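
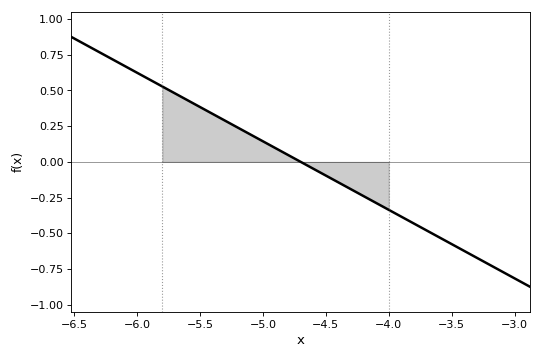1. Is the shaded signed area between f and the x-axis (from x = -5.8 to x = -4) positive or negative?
positive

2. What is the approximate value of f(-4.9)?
0.1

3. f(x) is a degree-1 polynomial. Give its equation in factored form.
y = -0.48(x + 4.7)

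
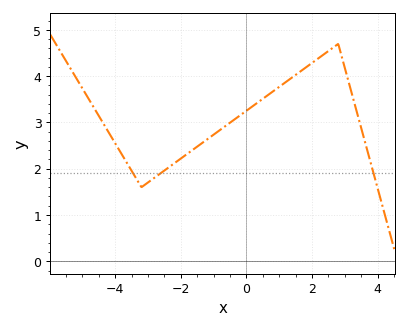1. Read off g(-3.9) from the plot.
2.43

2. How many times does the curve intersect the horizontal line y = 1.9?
3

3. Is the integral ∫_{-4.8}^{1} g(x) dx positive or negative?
positive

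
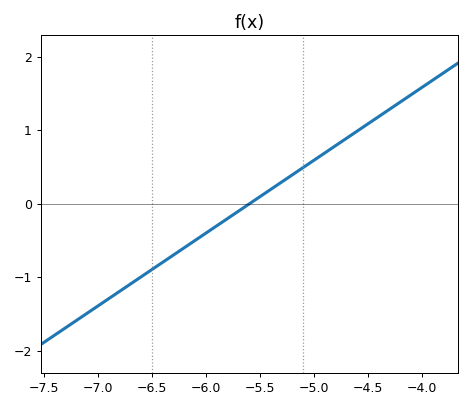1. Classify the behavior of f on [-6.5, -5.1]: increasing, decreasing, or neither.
increasing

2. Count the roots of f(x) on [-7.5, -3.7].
1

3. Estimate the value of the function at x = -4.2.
1.39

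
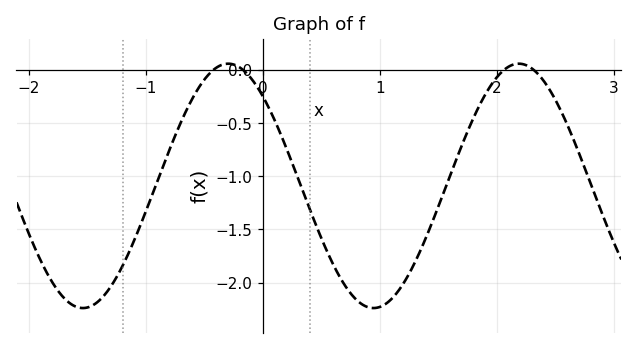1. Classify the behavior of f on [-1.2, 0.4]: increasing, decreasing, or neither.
neither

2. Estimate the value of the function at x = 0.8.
-2.16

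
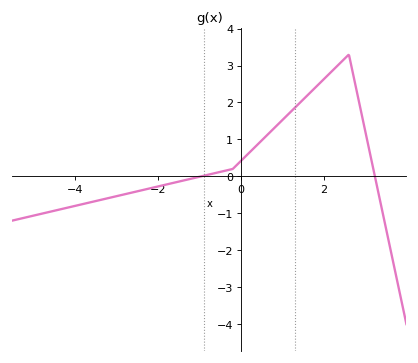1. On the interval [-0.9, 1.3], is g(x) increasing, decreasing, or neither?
increasing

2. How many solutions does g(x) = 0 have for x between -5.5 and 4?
2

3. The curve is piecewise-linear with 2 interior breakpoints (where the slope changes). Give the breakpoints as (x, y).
(-0.2, 0.2); (2.6, 3.3)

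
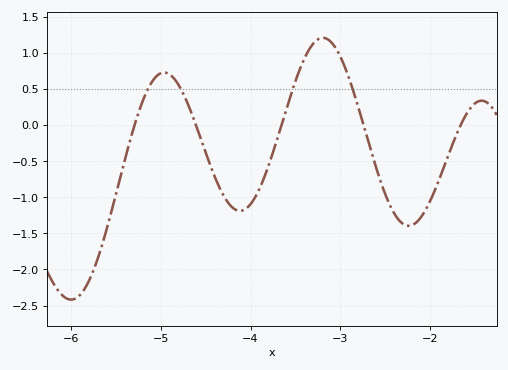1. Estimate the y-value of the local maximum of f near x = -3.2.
1.21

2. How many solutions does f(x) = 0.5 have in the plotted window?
4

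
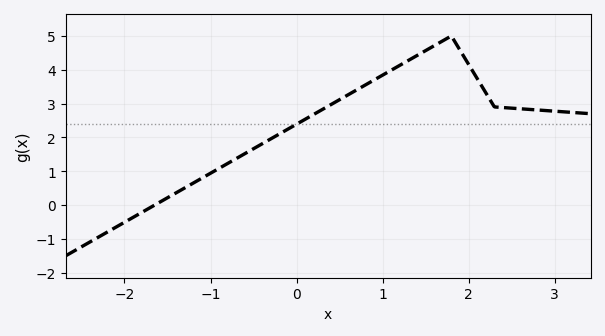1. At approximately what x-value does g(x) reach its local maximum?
1.8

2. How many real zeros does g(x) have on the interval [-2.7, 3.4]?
1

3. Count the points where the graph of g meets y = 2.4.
1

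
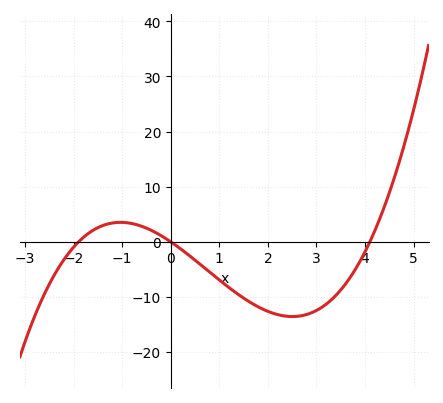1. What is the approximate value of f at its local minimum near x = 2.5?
-13.6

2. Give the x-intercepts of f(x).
-1.9, 0, 4.1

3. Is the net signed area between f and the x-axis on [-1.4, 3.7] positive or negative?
negative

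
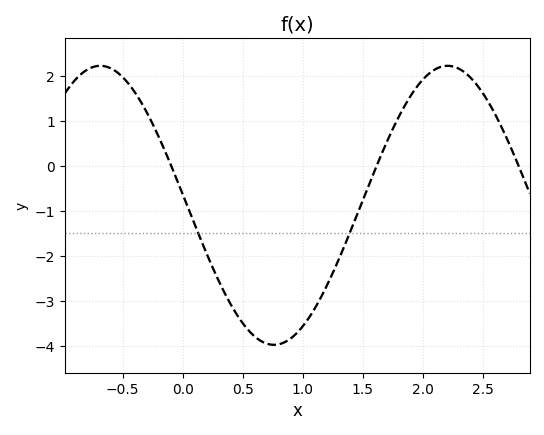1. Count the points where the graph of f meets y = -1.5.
2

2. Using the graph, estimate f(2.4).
2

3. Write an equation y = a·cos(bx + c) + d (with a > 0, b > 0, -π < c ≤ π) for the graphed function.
y = 3.1cos(2.2x + 1.5) - 0.88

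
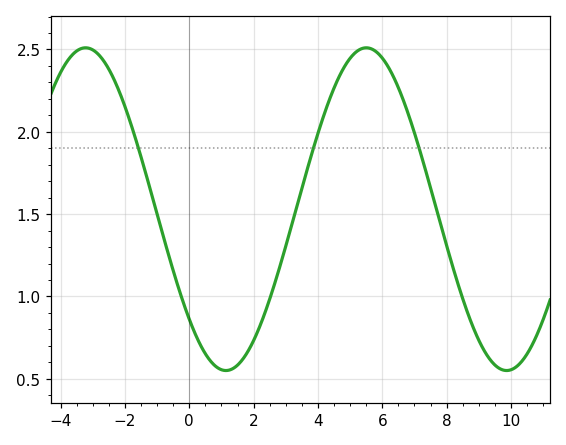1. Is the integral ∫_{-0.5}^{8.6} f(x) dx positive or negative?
positive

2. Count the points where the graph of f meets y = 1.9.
3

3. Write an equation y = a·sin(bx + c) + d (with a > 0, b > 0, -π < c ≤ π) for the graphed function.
y = 0.98sin(0.72x - 2.39) + 1.53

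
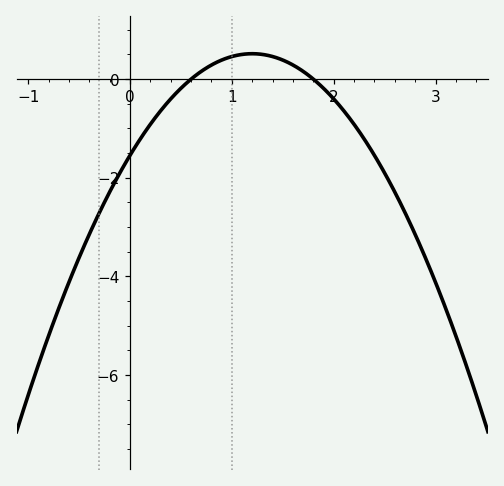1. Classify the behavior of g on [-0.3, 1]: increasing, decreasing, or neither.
increasing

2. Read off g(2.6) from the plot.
-2.29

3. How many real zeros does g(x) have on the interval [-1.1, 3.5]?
2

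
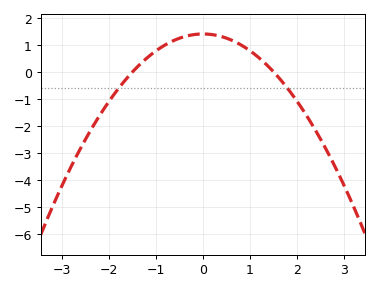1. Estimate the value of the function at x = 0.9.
0.9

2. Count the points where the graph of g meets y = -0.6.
2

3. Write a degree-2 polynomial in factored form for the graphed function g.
y = -0.62(x + 1.5)(x - 1.5)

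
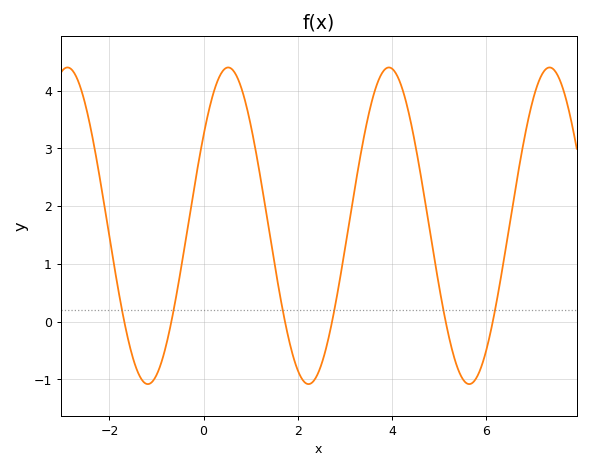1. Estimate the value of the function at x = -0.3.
1.8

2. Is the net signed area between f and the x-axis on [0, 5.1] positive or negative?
positive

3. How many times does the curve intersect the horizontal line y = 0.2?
6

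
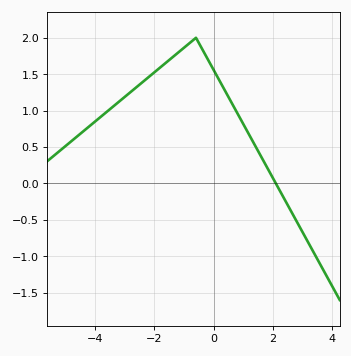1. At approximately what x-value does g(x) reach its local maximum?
-0.6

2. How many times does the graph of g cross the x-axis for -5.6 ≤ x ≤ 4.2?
1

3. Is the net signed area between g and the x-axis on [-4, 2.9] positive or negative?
positive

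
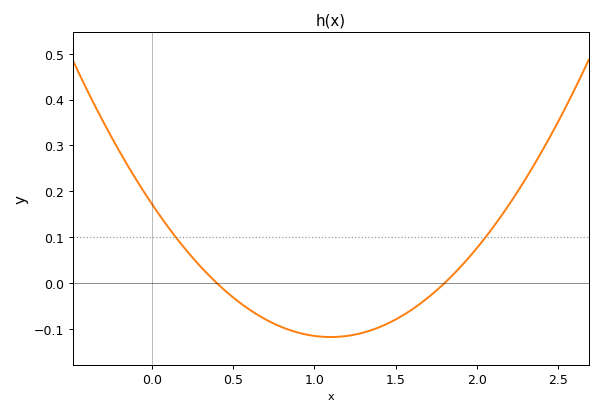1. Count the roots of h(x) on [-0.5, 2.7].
2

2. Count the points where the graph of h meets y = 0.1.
2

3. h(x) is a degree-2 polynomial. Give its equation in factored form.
y = 0.24(x - 0.4)(x - 1.8)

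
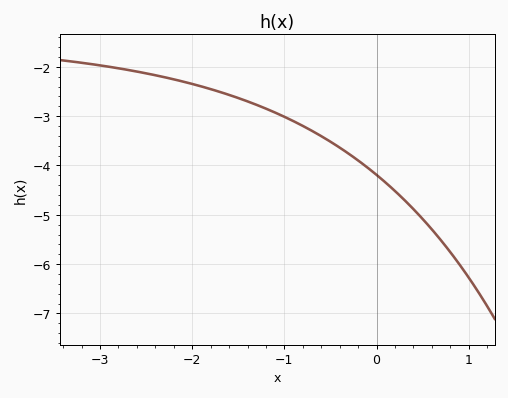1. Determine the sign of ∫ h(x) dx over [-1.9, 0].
negative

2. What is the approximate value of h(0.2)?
-4.5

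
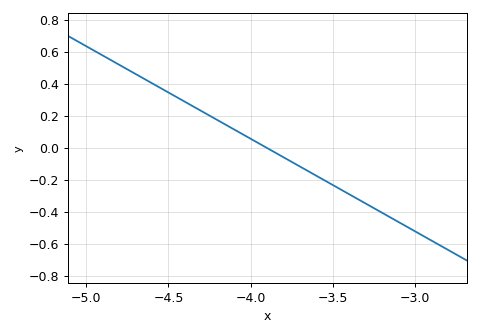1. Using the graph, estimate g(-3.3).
-0.34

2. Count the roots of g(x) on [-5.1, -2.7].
1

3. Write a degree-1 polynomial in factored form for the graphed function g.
y = -0.58(x + 3.9)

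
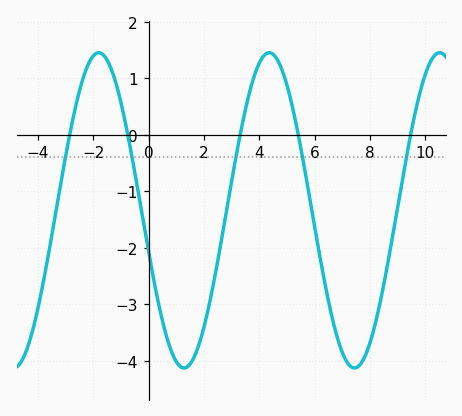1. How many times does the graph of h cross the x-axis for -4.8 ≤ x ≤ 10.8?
5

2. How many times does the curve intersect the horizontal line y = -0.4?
5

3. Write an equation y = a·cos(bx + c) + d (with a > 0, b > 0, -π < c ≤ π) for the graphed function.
y = 2.79cos(1x + 1.8) - 1.34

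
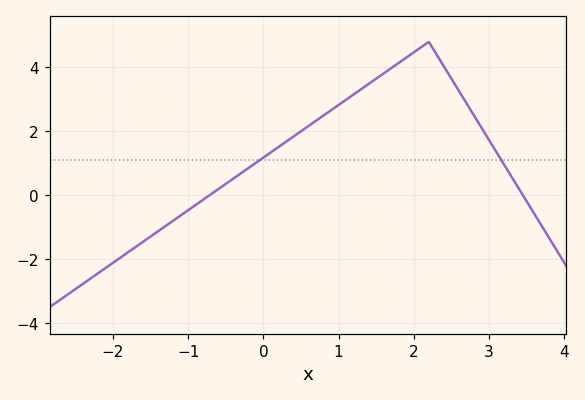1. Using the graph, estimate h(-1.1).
-0.6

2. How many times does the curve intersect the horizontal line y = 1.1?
2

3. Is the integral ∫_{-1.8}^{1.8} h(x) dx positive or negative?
positive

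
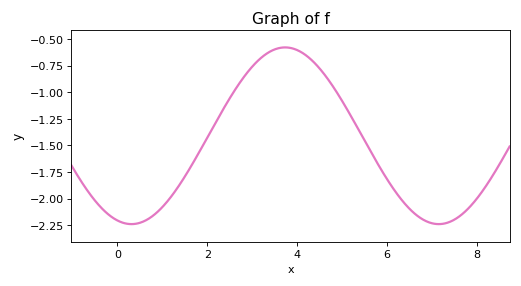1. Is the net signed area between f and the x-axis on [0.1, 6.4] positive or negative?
negative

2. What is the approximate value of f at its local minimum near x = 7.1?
-2.24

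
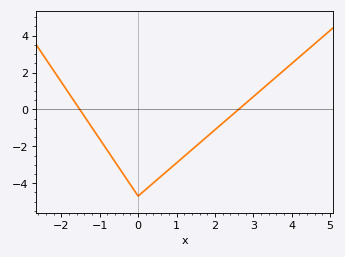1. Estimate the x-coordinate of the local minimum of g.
0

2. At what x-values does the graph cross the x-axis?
-1.6, 2.6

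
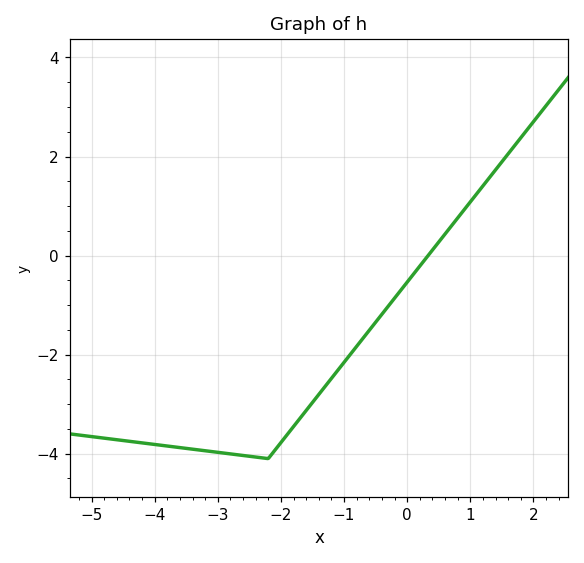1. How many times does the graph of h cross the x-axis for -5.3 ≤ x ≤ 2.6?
1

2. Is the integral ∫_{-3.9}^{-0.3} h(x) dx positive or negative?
negative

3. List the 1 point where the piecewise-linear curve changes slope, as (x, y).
(-2.2, -4.1)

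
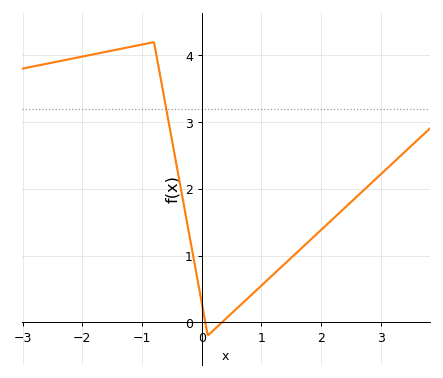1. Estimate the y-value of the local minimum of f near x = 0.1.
-0.2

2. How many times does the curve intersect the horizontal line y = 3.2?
1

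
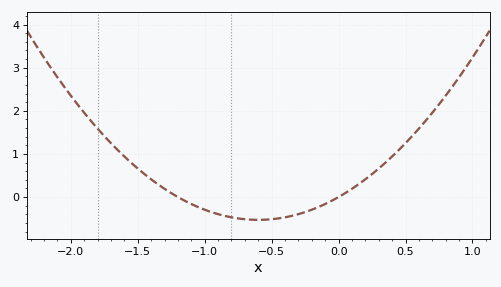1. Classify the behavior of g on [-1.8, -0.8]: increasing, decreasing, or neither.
decreasing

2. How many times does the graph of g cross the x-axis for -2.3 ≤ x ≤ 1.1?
2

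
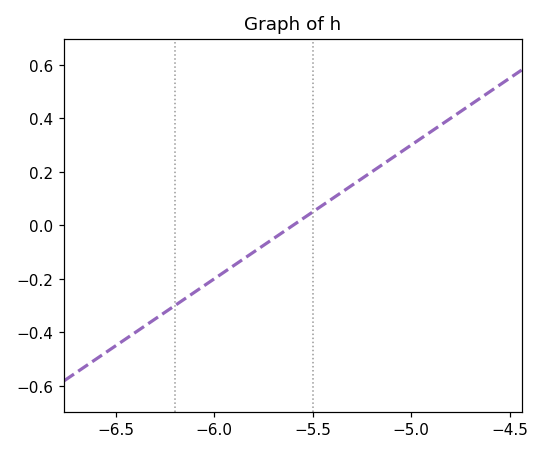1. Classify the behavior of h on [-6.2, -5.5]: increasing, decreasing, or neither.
increasing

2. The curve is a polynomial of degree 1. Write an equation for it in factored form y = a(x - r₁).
y = 0.5(x + 5.6)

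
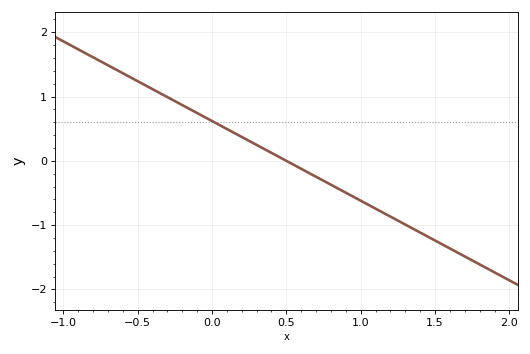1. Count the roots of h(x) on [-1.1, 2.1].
1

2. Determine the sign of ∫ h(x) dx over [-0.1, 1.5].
negative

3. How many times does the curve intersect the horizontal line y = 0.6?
1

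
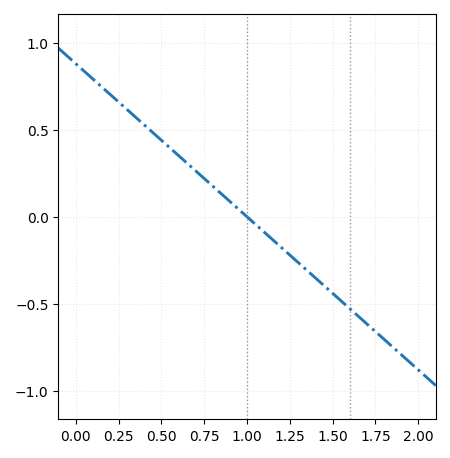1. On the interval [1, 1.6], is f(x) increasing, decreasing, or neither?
decreasing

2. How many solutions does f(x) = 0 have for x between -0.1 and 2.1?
1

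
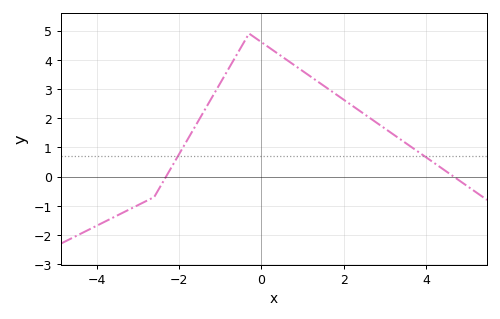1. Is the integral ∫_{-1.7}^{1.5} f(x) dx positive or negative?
positive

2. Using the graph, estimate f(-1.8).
1.2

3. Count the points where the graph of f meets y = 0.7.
2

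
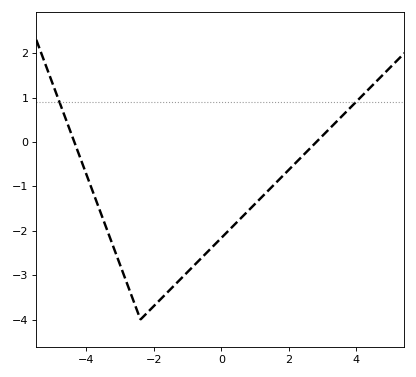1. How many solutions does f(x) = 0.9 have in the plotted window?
2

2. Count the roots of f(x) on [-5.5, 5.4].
2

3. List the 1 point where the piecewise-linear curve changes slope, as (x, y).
(-2.4, -4)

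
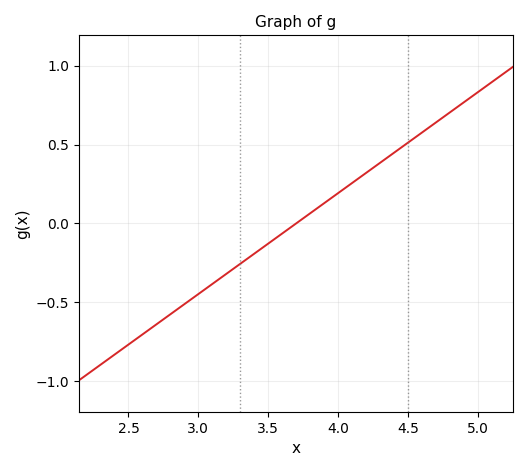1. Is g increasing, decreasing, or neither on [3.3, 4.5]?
increasing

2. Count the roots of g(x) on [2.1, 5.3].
1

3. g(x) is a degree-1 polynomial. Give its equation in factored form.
y = 0.64(x - 3.7)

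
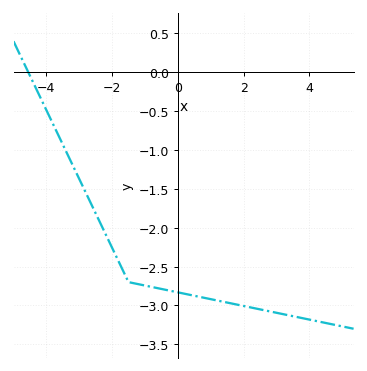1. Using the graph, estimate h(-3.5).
-0.927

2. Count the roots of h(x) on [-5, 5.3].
1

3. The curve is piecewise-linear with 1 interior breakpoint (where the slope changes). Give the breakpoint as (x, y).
(-1.5, -2.7)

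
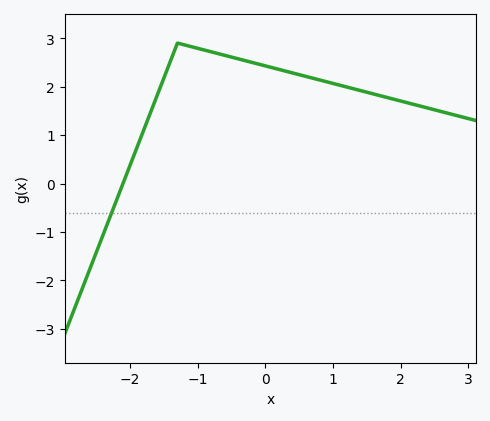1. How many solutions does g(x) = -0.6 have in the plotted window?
1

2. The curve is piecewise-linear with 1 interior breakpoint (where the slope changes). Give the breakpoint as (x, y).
(-1.3, 2.9)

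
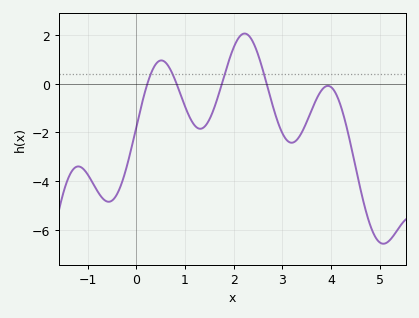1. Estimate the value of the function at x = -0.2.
-3.43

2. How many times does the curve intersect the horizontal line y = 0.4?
4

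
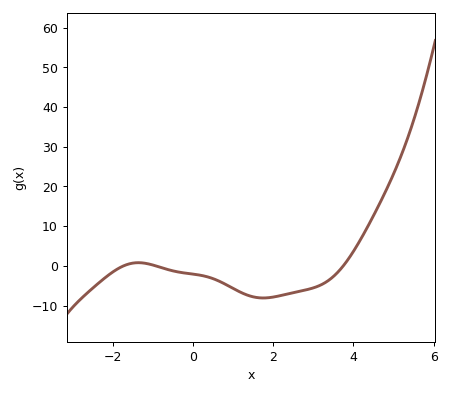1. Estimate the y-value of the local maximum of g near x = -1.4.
1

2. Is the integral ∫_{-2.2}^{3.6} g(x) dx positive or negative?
negative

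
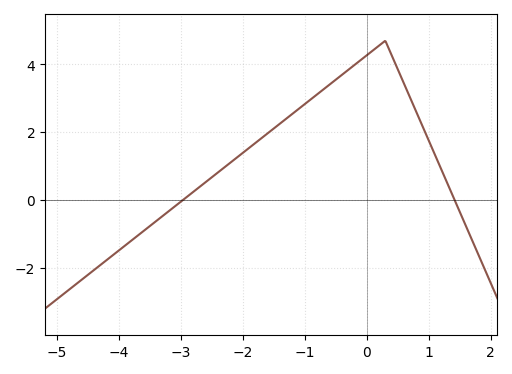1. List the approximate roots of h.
-2.97, 1.42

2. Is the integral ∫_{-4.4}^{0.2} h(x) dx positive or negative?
positive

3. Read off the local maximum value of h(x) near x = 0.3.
4.7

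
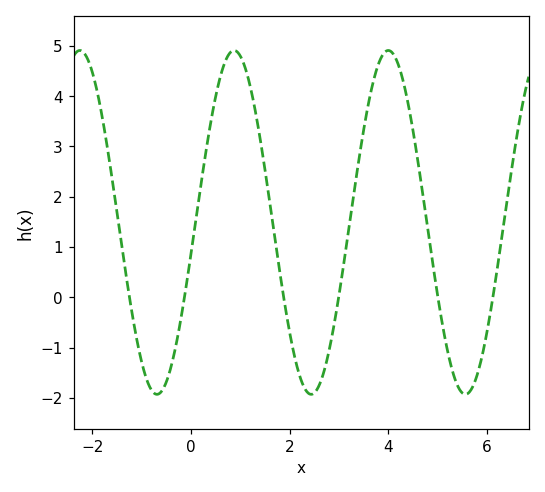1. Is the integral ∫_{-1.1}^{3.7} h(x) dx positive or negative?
positive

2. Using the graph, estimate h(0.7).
4.7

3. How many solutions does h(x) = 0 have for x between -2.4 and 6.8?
6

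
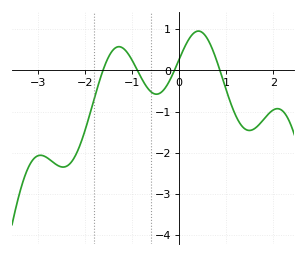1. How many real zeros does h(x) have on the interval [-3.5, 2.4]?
4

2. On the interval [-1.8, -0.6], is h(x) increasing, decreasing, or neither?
neither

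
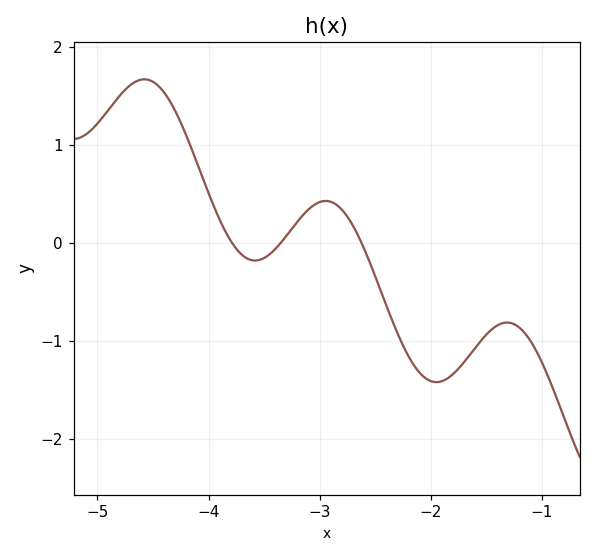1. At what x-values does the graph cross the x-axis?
-3.79, -3.35, -2.62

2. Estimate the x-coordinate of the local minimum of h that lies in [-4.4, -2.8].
-3.58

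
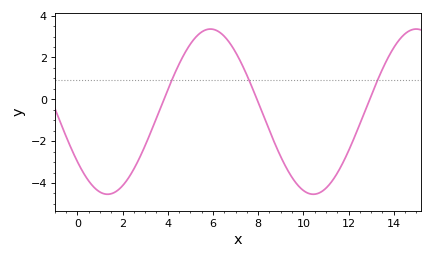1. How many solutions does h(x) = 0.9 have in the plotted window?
3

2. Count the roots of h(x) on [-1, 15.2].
3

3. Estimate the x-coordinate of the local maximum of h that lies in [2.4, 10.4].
5.8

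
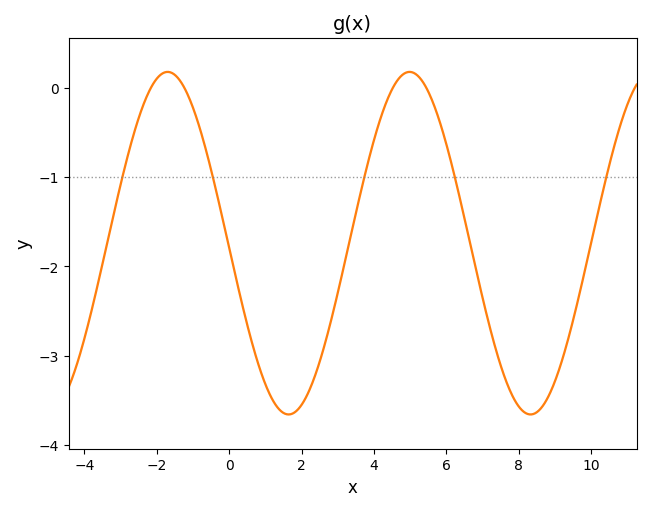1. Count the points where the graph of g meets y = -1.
5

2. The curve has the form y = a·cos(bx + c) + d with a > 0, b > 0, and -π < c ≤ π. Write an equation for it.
y = 1.92cos(0.94x + 1.6) - 1.74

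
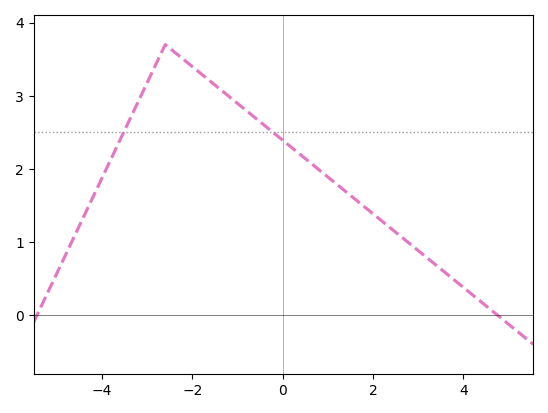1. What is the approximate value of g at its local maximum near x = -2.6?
3.7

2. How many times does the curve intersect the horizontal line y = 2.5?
2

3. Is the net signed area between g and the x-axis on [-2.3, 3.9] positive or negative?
positive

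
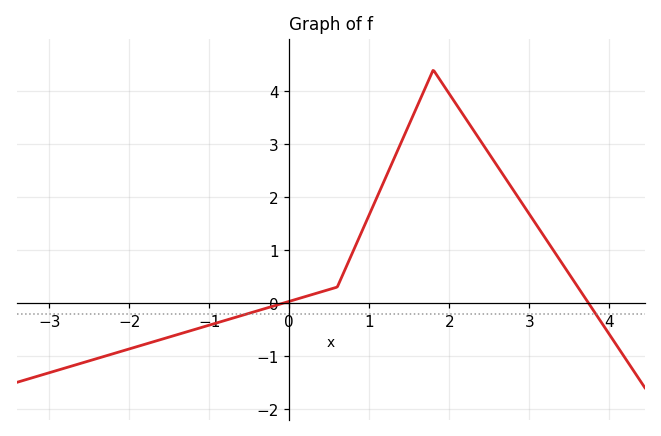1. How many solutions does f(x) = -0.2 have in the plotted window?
2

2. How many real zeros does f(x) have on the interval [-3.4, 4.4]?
2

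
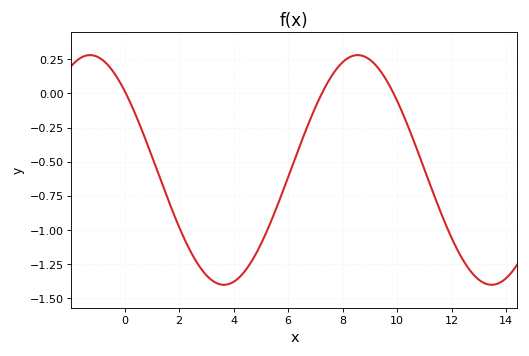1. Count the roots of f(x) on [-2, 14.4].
3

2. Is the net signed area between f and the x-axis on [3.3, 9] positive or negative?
negative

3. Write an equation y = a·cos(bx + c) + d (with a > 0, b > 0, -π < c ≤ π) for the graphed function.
y = 0.84cos(0.64x + 0.81) - 0.56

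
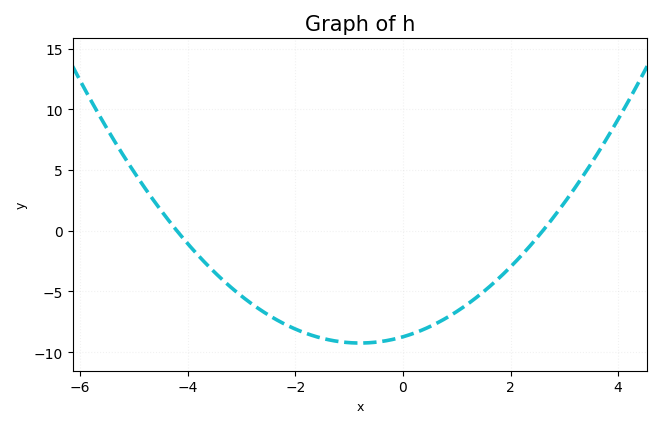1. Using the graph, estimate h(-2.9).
-5.72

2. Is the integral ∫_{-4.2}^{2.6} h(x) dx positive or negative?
negative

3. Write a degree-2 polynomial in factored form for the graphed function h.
y = 0.8(x + 4.2)(x - 2.6)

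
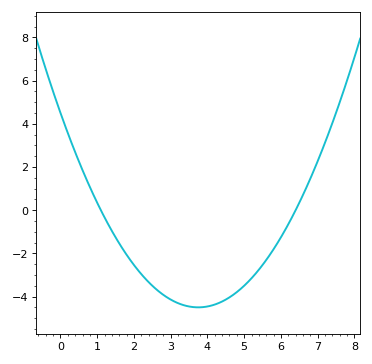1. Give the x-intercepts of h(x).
1.2, 6.4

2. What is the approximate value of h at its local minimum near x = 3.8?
-4.4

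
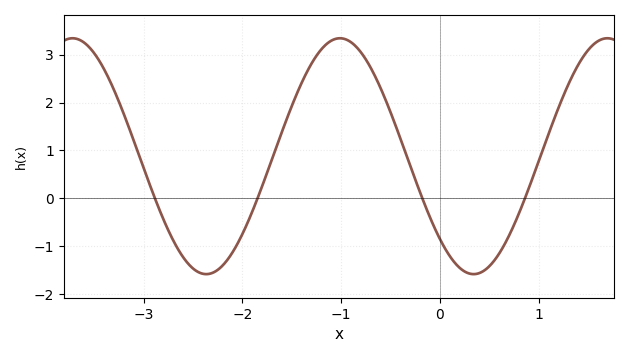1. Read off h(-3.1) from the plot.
1.2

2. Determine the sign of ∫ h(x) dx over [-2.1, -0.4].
positive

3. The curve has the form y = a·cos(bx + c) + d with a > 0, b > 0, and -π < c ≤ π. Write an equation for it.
y = 2.46cos(2.3x + 2.3) + 0.88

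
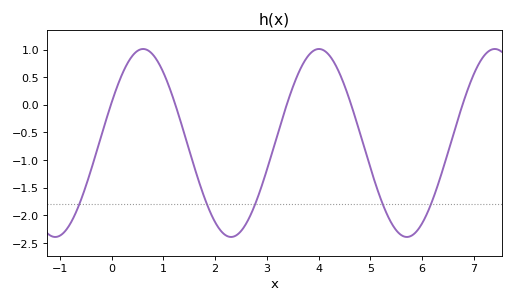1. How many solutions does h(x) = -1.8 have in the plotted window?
5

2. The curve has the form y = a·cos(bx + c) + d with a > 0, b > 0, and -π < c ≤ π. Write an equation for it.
y = 1.7cos(1.9x - 1.1) - 0.69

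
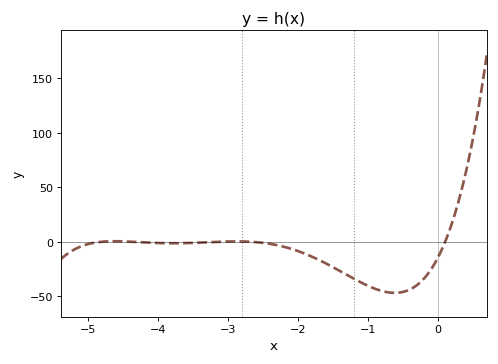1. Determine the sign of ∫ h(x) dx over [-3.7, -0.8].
negative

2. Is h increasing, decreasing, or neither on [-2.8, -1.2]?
decreasing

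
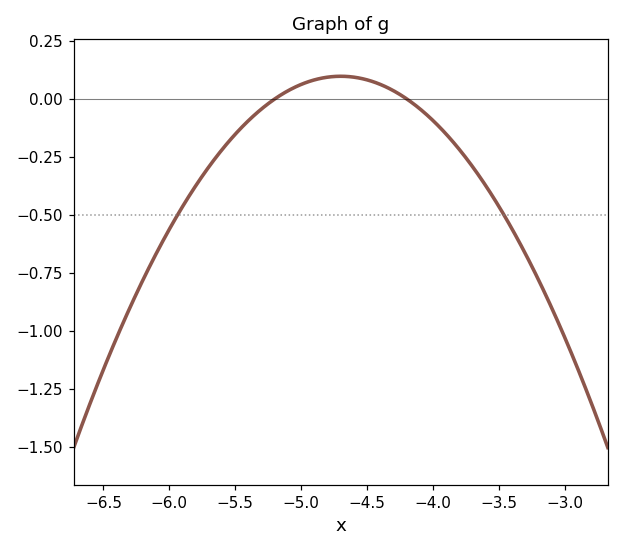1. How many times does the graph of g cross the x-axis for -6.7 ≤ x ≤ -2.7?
2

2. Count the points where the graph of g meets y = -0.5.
2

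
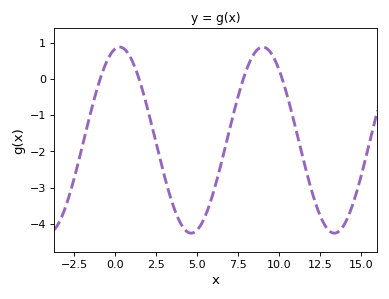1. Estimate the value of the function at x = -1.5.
-0.927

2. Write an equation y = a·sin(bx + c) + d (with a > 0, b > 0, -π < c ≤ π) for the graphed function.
y = 2.57sin(0.72x + 1.38) - 1.69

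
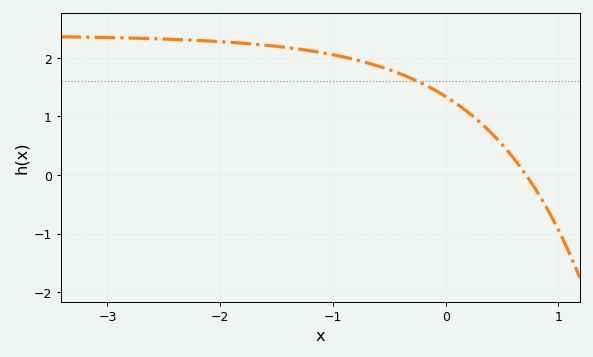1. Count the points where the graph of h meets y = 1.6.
1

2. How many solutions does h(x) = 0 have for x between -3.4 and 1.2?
1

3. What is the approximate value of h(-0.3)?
1.6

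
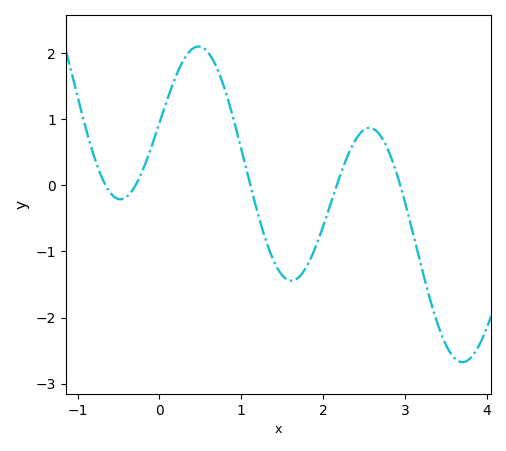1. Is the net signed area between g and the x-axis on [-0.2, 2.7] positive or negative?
positive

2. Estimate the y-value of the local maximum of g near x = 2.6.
0.868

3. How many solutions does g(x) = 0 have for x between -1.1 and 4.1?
5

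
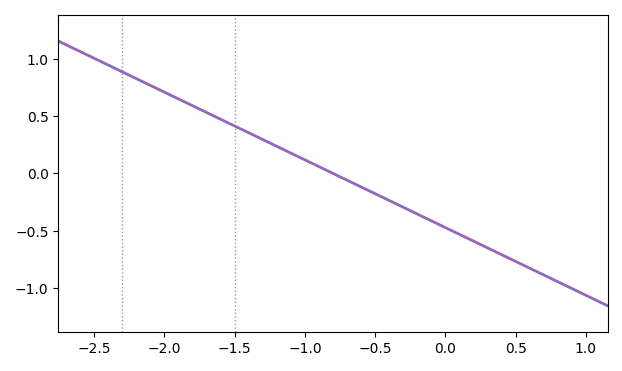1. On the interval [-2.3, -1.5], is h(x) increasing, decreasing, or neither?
decreasing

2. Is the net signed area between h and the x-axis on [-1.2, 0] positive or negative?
negative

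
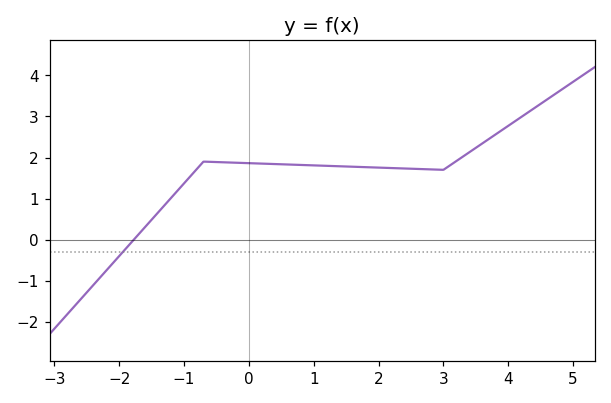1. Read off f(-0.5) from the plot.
1.9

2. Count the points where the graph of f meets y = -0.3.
1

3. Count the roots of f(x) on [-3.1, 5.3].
1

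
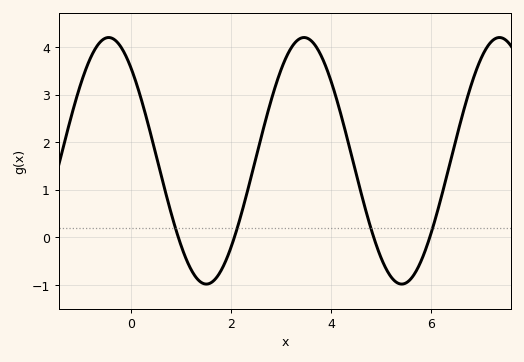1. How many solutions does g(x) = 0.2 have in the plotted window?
4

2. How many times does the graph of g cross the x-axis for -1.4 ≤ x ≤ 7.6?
4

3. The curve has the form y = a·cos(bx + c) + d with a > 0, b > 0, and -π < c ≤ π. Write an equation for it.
y = 2.59cos(1.61x + 0.712) + 1.61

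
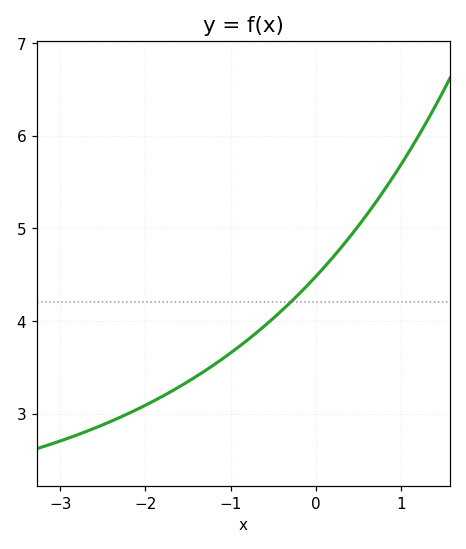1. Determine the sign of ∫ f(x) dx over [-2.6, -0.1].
positive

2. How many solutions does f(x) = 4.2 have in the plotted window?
1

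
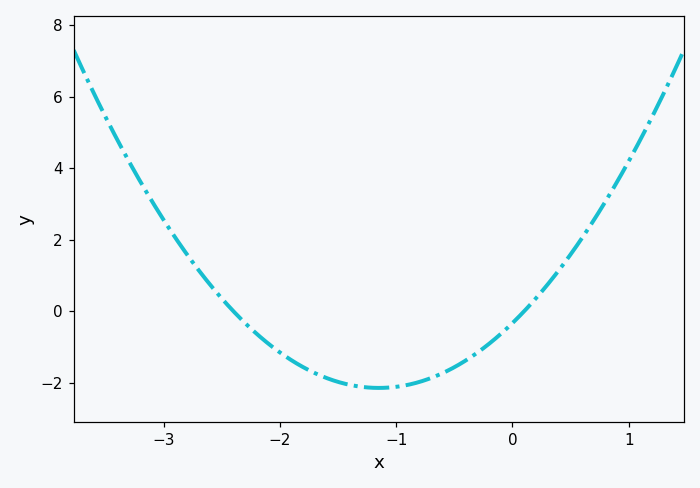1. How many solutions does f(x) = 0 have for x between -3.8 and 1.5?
2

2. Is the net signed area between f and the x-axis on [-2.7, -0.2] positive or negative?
negative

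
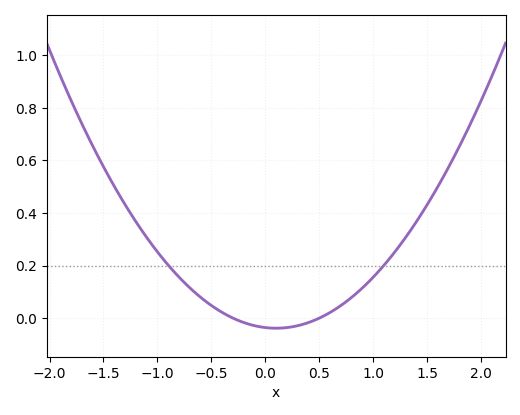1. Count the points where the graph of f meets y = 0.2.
2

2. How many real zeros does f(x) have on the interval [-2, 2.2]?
2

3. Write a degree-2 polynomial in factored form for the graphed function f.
y = 0.24(x + 0.3)(x - 0.5)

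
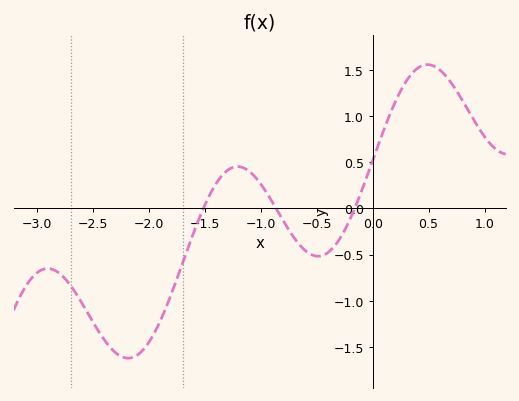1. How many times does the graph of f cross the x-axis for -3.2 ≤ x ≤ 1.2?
3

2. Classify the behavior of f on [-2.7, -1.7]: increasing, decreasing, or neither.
neither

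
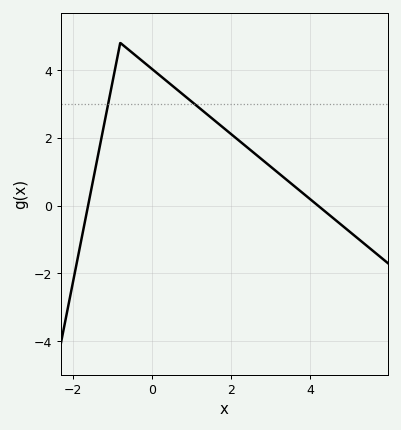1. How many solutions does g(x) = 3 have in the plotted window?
2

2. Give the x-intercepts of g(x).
-1.6, 4.2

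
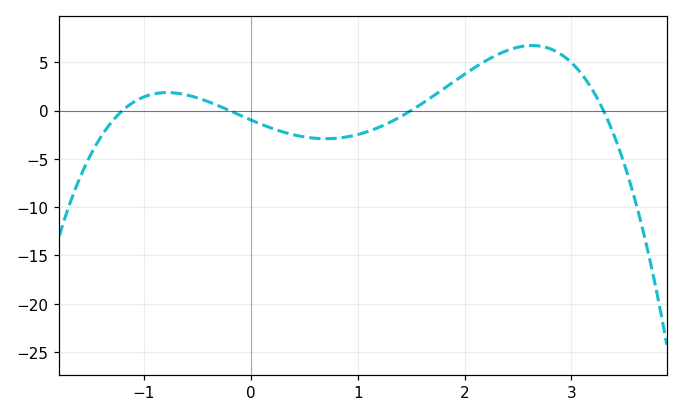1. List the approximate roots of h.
-1.2, -0.2, 1.5, 3.3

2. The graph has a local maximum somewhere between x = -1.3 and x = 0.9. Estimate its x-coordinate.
-0.784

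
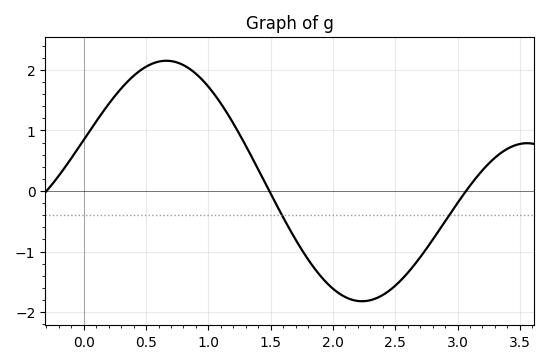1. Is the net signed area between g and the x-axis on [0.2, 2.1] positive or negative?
positive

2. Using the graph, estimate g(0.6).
2.14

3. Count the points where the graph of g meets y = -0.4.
2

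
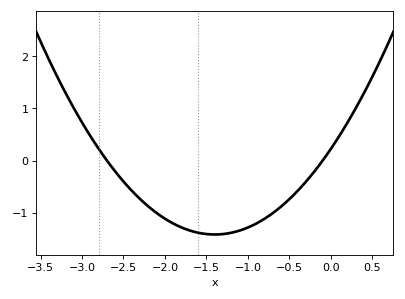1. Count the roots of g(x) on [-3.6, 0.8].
2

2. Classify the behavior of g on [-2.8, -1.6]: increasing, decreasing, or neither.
decreasing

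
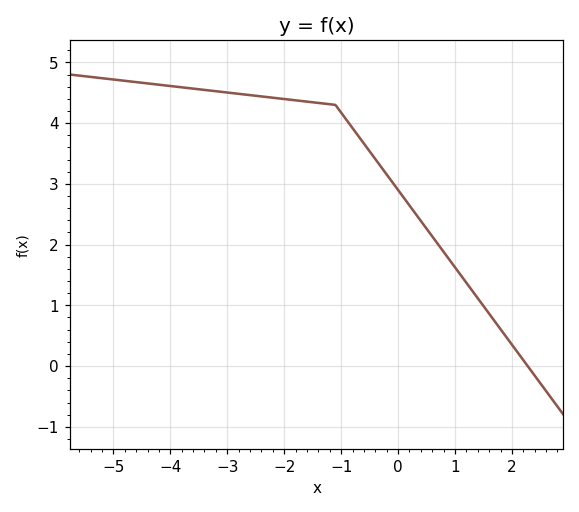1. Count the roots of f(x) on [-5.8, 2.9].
1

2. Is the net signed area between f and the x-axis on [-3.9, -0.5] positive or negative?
positive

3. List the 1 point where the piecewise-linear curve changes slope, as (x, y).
(-1.1, 4.3)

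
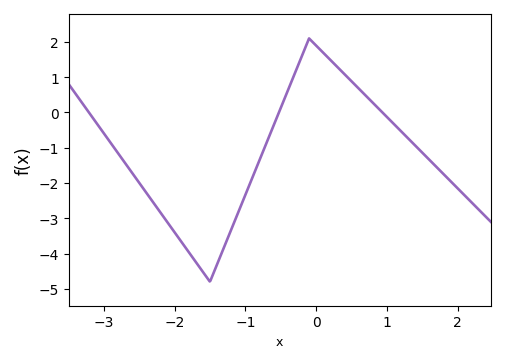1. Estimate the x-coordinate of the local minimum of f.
-1.5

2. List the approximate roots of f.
-3.21, -0.526, 0.938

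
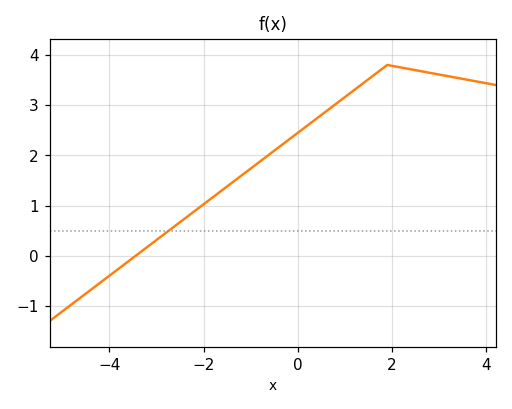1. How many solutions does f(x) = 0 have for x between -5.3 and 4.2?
1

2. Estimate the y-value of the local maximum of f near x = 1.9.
3.8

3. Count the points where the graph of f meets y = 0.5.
1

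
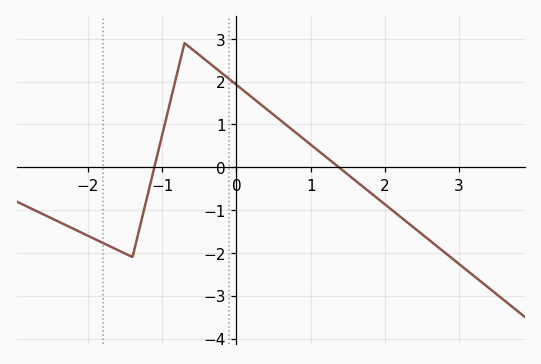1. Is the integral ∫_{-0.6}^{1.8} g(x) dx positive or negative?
positive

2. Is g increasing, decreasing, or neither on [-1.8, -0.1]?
neither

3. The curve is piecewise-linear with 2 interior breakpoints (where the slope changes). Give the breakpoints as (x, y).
(-1.4, -2.1); (-0.7, 2.9)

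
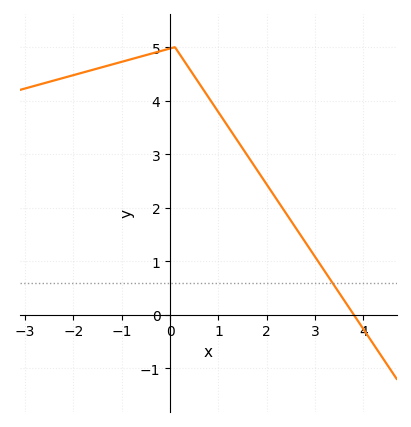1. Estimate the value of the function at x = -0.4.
4.9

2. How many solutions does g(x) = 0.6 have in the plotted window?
1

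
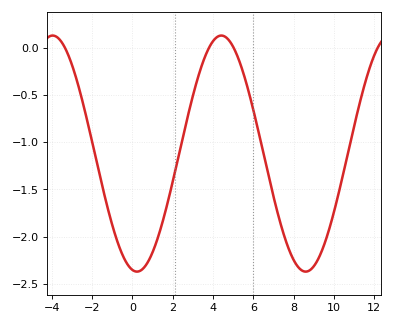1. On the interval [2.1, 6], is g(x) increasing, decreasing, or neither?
neither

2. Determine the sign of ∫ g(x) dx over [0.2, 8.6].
negative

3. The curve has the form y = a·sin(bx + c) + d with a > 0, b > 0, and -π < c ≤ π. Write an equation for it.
y = 1.25sin(0.75x - 1.7) - 1.12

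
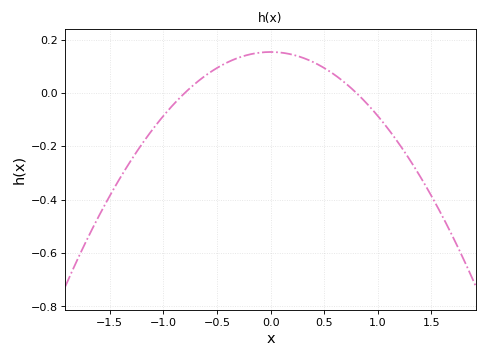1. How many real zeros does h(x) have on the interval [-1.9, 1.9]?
2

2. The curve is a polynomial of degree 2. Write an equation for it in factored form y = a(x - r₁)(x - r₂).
y = -0.24(x + 0.8)(x - 0.8)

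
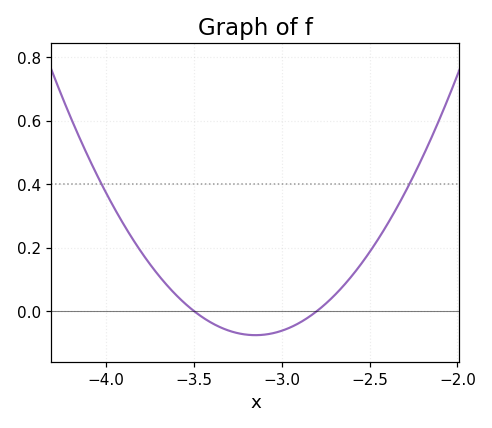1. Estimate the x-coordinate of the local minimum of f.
-3.15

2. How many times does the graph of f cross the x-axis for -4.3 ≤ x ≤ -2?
2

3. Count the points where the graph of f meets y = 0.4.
2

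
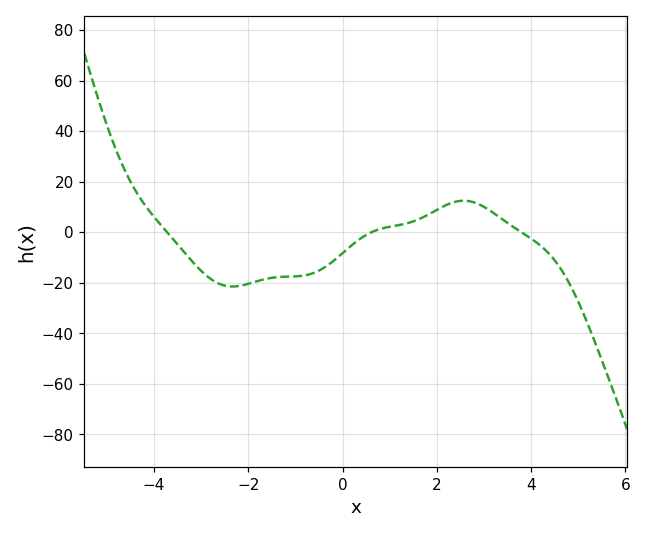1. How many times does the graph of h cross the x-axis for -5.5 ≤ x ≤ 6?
3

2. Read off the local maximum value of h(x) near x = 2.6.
12.5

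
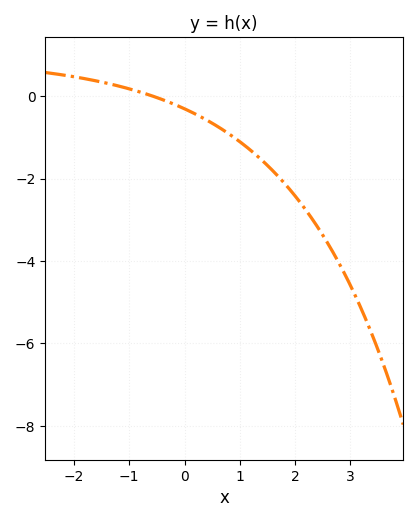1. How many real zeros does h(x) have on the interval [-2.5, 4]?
1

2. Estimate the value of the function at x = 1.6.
-1.82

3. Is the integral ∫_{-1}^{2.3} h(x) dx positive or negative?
negative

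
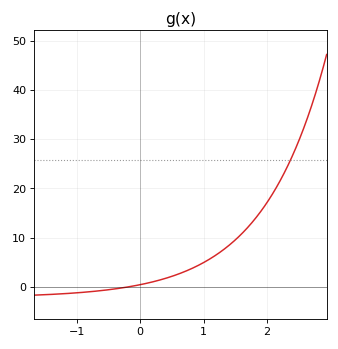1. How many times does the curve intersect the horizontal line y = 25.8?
1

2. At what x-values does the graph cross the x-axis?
-0.175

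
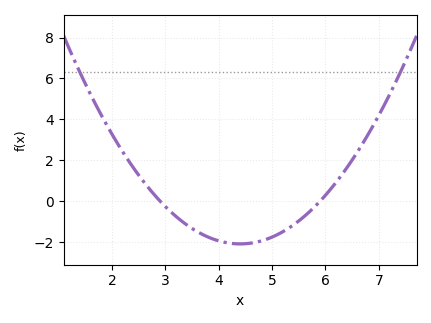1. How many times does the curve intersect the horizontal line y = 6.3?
2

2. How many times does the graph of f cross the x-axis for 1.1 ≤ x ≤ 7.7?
2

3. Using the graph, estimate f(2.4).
1.63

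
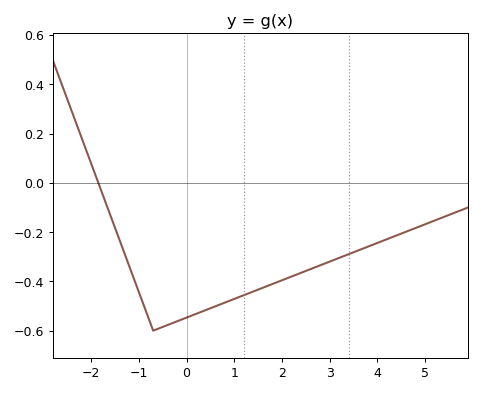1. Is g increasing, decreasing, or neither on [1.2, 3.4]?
increasing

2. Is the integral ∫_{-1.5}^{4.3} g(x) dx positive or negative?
negative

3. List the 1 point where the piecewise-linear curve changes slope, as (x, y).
(-0.7, -0.6)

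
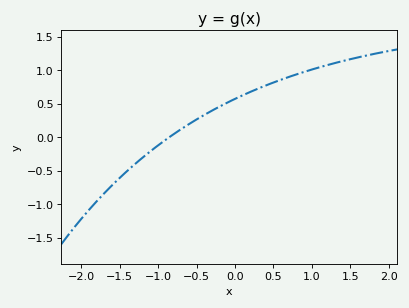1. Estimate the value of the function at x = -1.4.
-0.5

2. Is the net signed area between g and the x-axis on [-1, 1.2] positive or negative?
positive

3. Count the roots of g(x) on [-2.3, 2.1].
1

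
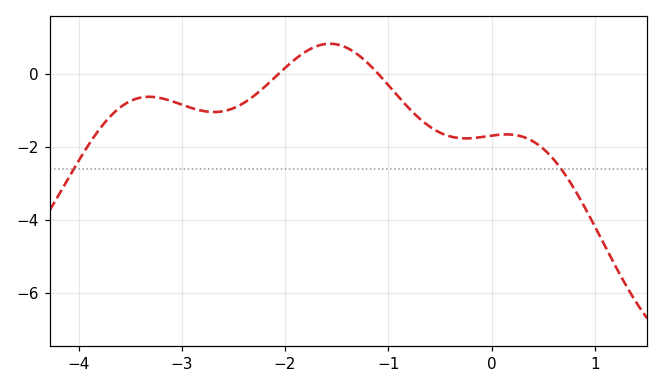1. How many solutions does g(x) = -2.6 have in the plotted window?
2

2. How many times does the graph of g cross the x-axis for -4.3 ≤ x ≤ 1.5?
2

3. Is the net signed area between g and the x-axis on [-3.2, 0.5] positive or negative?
negative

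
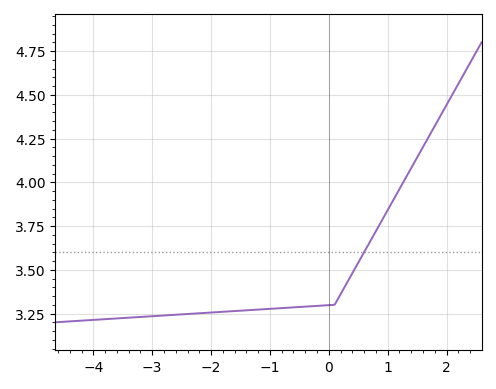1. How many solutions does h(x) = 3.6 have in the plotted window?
1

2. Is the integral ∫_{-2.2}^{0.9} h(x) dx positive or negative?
positive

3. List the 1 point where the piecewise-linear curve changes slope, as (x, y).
(0.1, 3.3)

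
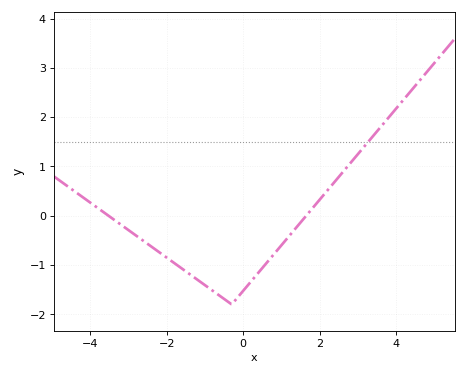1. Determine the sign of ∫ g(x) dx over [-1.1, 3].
negative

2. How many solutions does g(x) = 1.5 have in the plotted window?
1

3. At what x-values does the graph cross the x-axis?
-3.6, 1.6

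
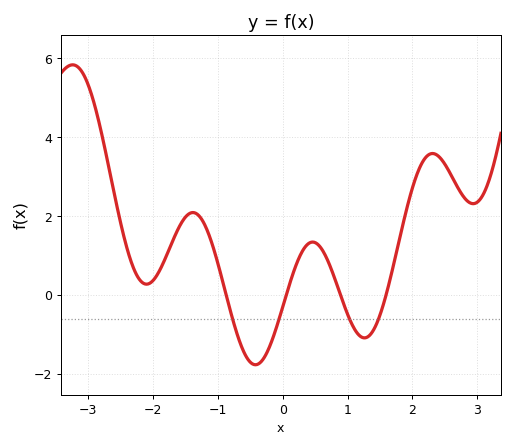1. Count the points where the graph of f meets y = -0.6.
4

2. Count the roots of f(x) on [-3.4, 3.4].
4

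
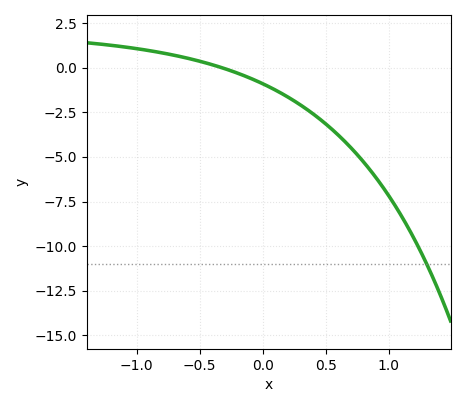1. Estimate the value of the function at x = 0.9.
-6.2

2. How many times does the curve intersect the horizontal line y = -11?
1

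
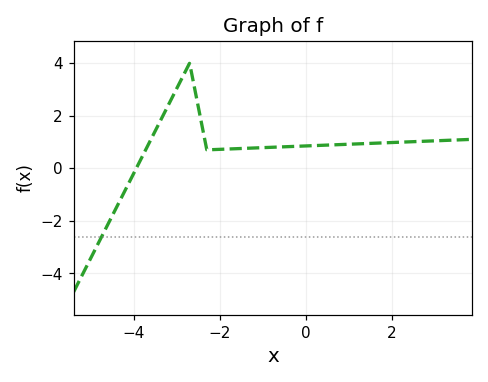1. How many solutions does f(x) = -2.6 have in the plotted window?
1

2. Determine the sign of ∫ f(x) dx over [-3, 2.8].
positive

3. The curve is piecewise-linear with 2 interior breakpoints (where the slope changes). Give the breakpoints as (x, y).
(-2.7, 4); (-2.3, 0.7)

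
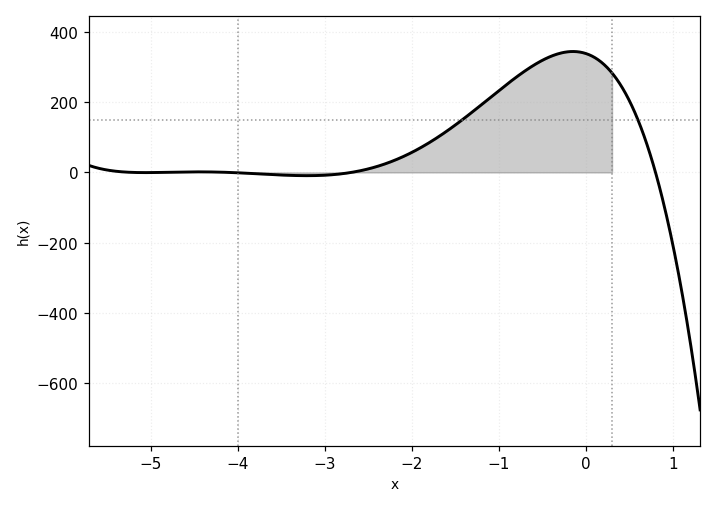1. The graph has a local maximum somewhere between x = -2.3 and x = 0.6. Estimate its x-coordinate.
-0.1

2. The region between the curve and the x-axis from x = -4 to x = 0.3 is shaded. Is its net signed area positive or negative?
positive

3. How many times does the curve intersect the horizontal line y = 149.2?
2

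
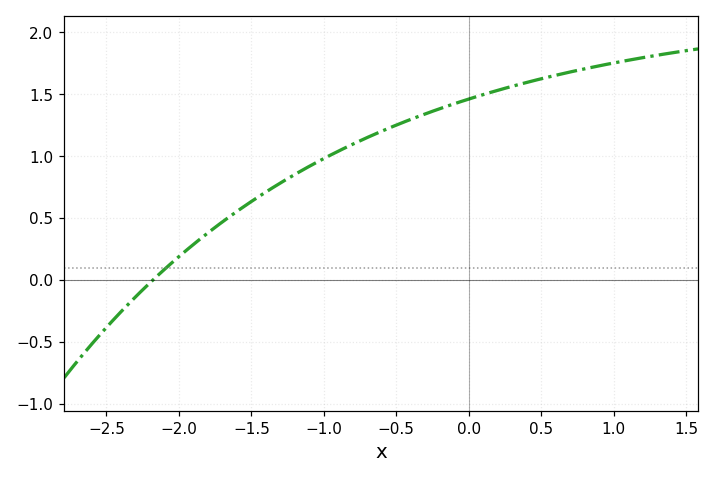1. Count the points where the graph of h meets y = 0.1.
1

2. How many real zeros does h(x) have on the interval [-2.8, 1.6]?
1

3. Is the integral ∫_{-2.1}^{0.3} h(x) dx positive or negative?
positive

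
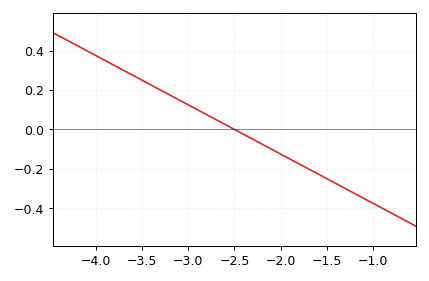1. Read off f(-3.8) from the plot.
0.325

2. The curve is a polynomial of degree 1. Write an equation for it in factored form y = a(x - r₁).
y = -0.25(x + 2.5)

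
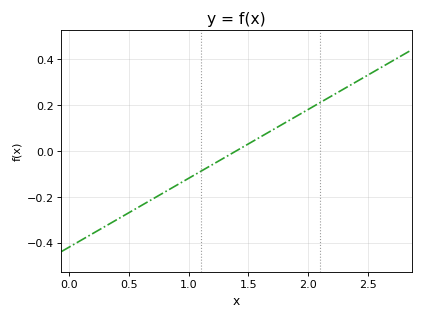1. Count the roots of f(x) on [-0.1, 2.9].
1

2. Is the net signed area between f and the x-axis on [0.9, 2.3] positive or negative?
positive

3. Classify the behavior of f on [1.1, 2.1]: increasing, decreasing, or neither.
increasing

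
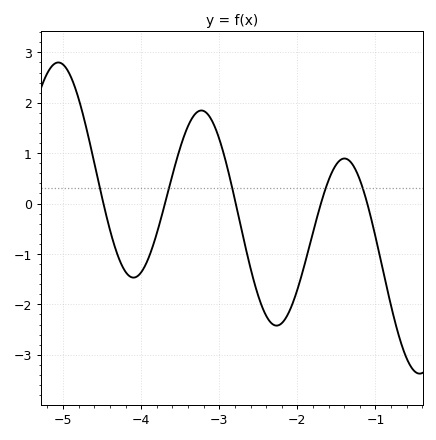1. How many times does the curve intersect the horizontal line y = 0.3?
5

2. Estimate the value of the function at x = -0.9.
-1.35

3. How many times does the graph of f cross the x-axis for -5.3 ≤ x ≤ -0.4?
5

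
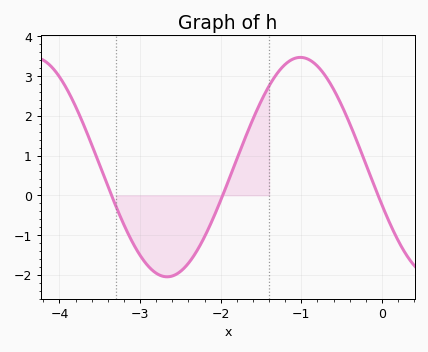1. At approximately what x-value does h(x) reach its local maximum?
-1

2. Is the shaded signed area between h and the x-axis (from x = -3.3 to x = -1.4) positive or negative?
negative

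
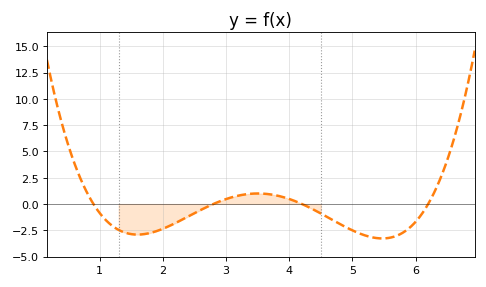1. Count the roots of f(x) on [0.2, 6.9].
4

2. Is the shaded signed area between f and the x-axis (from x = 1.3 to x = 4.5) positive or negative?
negative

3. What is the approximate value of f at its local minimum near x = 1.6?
-2.91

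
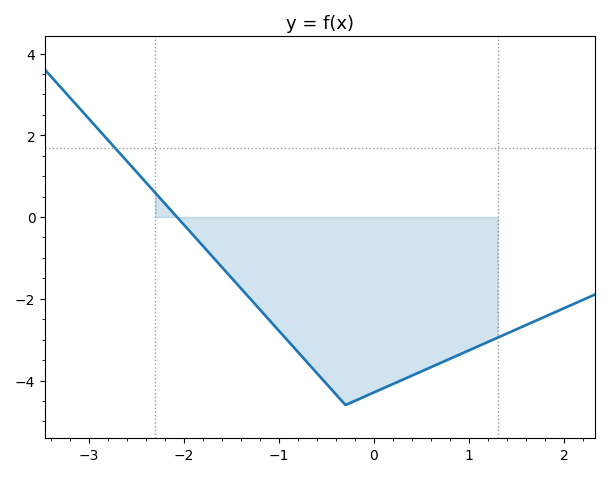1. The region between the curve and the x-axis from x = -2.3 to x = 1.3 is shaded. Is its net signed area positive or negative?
negative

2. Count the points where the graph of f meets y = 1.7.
1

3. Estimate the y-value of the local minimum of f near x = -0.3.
-4.6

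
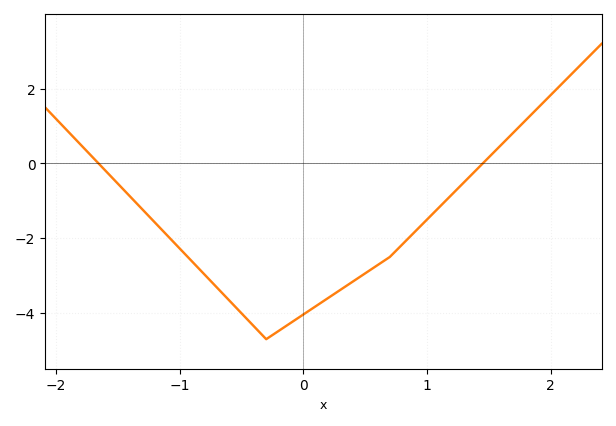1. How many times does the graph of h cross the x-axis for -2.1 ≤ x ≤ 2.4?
2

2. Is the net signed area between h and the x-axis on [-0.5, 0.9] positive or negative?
negative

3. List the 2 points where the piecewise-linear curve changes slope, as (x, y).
(-0.3, -4.7); (0.7, -2.5)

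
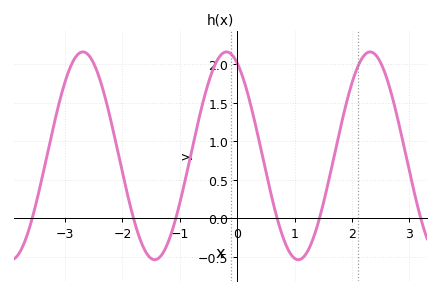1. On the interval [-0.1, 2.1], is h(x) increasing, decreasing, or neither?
neither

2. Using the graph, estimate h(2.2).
2.1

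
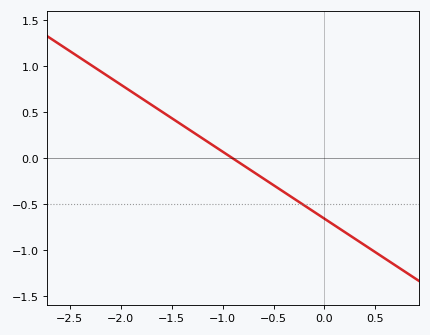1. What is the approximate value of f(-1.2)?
0.219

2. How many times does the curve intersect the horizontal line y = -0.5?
1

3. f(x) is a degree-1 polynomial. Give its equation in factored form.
y = -0.73(x + 0.9)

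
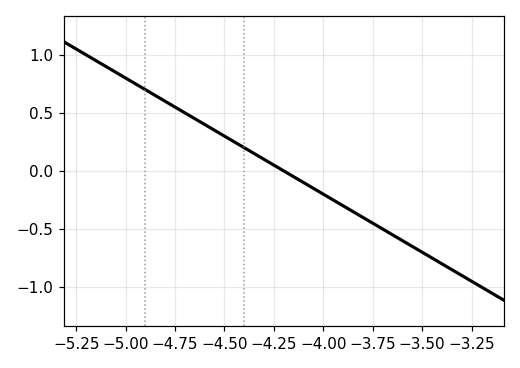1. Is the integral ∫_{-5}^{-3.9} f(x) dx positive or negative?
positive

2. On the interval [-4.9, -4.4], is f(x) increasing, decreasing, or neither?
decreasing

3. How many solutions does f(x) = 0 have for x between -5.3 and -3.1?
1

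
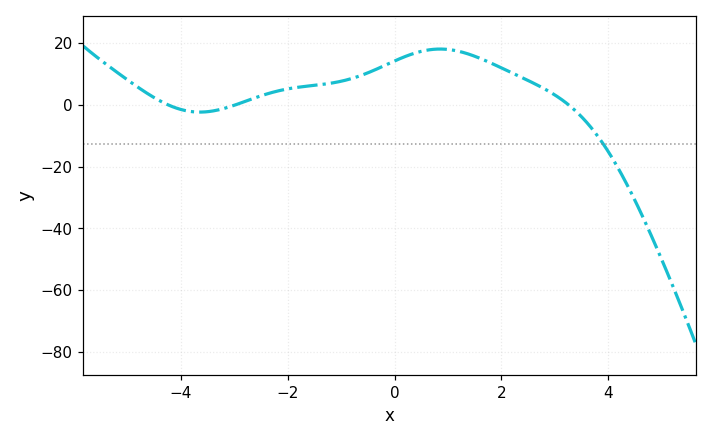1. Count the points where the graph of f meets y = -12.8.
1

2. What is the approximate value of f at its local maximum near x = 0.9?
18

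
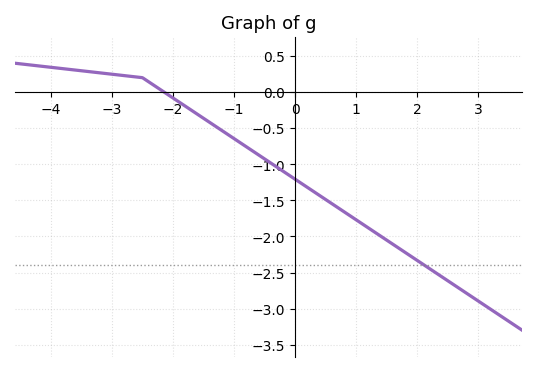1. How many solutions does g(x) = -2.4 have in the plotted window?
1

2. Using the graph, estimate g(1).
-1.75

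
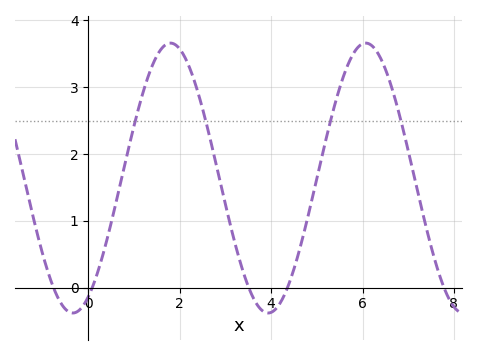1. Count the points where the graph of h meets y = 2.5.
4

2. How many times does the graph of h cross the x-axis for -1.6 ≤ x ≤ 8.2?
5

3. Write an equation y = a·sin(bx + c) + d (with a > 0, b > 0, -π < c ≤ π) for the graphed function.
y = 2.02sin(1.5x - 1.1) + 1.64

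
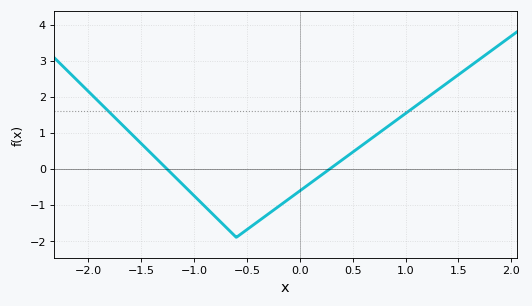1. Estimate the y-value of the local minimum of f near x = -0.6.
-1.9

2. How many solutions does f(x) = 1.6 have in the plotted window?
2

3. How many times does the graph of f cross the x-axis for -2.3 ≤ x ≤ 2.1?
2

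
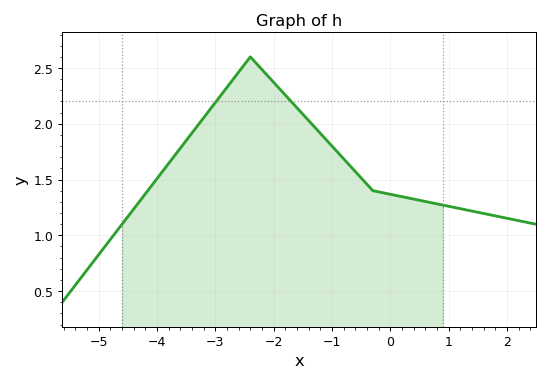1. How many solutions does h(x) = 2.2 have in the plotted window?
2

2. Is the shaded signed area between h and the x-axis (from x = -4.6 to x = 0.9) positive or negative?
positive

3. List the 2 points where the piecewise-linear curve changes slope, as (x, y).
(-2.4, 2.6); (-0.3, 1.4)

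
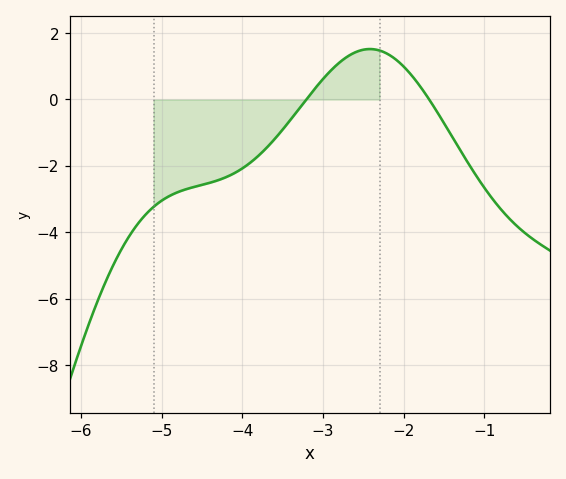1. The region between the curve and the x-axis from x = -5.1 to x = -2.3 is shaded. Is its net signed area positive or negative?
negative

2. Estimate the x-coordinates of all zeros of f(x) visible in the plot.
-3.21, -1.68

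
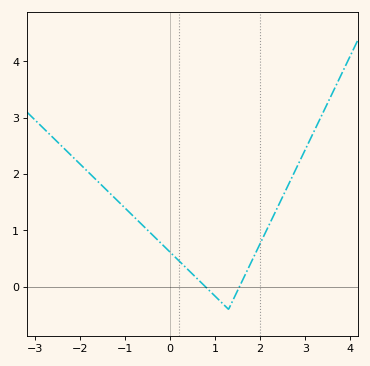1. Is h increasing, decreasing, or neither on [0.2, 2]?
neither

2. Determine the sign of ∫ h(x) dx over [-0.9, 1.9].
positive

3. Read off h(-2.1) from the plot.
2.26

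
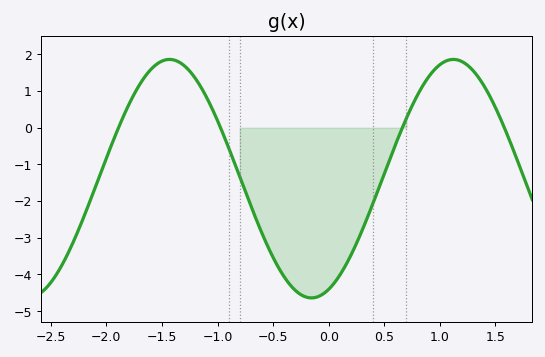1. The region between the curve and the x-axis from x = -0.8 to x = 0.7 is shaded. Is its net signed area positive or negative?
negative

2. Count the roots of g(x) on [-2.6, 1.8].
4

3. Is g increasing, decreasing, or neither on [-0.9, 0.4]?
neither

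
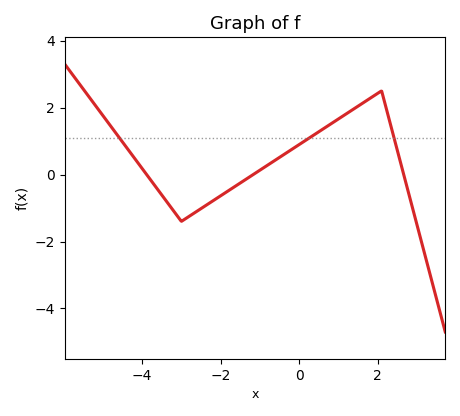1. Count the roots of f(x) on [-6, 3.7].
3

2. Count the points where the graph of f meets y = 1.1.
3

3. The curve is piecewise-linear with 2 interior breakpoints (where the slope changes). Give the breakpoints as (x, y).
(-3, -1.4); (2.1, 2.5)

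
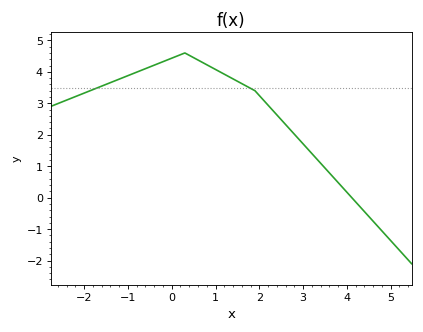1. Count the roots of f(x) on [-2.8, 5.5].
1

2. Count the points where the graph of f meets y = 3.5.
2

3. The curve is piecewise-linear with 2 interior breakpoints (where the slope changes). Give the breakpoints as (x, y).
(0.3, 4.6); (1.9, 3.4)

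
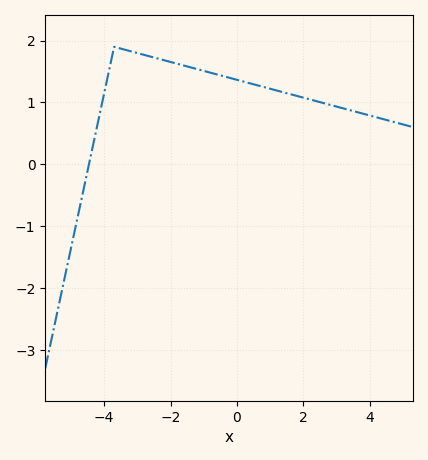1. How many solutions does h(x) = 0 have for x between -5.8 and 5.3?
1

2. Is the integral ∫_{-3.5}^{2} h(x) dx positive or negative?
positive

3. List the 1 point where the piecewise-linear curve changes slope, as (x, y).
(-3.7, 1.9)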